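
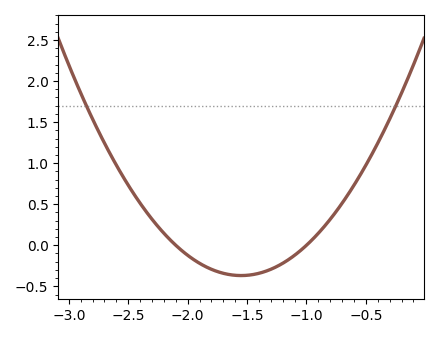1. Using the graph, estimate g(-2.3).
0.317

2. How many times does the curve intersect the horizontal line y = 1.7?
2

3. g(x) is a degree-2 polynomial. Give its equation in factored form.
y = 1.22(x + 2.1)(x + 1)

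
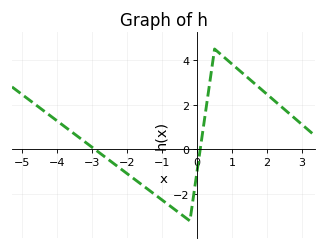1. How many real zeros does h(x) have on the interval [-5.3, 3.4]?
2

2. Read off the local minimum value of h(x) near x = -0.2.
-3.2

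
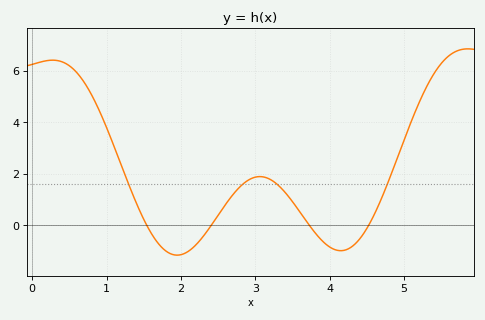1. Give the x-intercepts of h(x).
1.5, 2.4, 3.7, 4.5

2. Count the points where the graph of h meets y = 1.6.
4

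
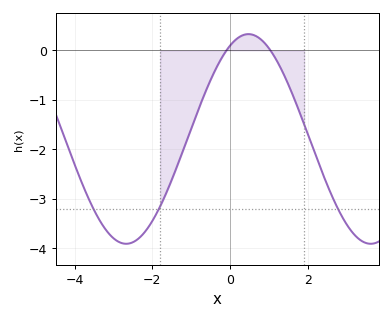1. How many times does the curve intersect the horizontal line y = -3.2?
3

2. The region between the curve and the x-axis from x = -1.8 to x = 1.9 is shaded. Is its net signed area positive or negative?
negative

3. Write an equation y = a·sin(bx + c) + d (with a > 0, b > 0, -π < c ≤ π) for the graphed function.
y = 2.12sin(1x + 1.1) - 1.79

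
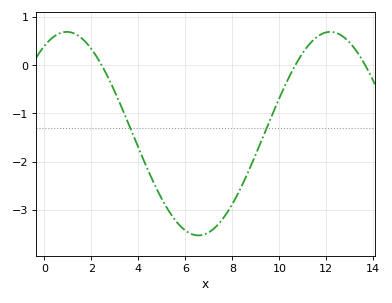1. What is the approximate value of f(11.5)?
0.5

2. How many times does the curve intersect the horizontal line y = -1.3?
2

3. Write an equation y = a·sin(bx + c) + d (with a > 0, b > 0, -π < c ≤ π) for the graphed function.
y = 2.11sin(0.56x + 1) - 1.42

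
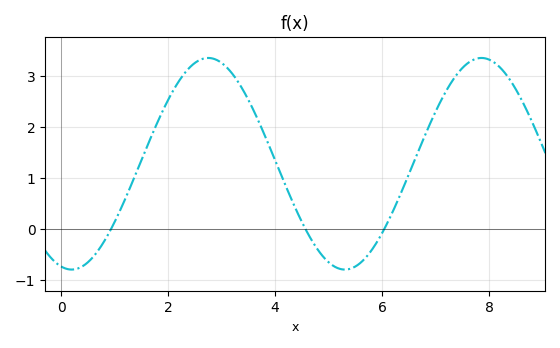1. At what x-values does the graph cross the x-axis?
0.933, 4.57, 6.04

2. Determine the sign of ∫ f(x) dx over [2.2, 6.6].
positive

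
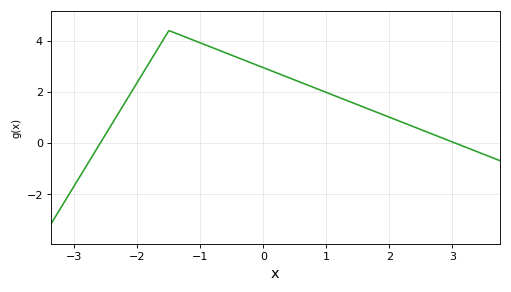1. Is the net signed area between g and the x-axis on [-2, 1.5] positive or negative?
positive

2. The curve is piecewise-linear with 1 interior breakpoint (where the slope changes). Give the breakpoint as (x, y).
(-1.5, 4.4)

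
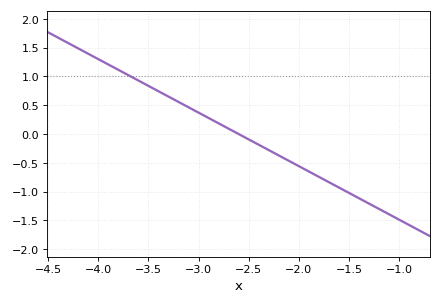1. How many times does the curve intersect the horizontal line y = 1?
1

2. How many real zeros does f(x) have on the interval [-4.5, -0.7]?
1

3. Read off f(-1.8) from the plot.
-0.744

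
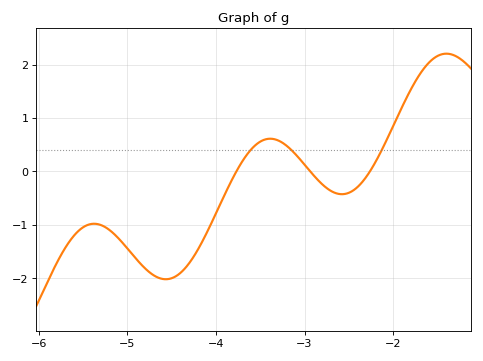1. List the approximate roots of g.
-3.8, -2.9, -2.3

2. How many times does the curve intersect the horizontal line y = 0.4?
3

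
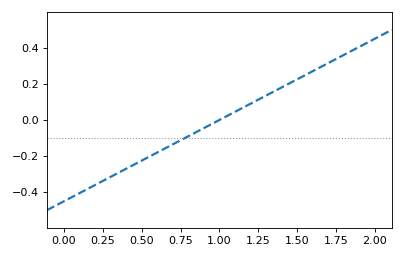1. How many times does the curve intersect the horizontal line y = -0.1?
1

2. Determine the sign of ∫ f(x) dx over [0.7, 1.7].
positive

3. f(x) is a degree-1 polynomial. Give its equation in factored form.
y = 0.45(x - 1)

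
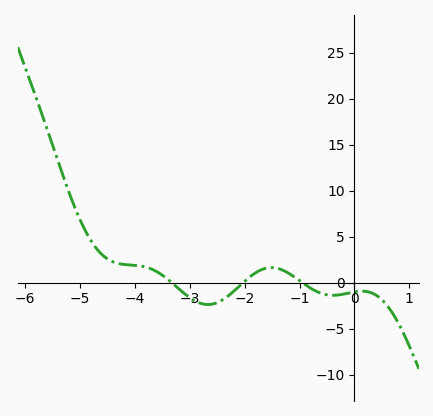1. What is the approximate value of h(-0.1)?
-1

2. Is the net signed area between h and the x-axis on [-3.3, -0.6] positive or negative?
negative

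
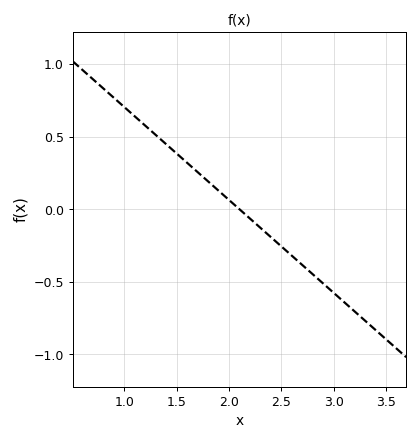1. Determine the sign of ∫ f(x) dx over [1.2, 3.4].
negative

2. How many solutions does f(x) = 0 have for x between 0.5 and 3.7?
1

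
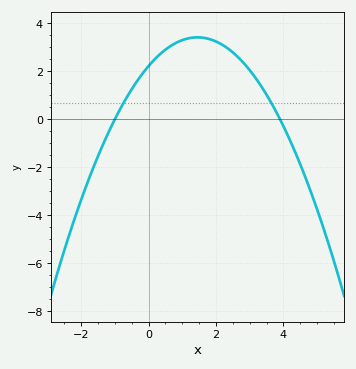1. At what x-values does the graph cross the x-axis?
-1, 4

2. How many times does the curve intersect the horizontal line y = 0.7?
2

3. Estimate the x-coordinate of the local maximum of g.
1.4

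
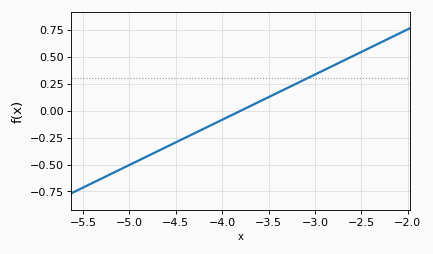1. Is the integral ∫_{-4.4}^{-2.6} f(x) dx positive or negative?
positive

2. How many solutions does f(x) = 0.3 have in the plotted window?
1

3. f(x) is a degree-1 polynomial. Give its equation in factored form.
y = 0.42(x + 3.8)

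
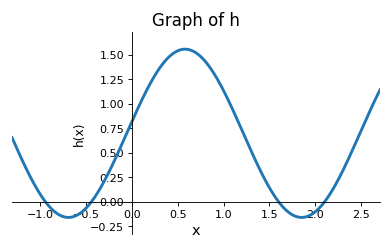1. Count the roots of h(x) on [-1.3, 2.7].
4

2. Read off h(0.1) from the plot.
1.03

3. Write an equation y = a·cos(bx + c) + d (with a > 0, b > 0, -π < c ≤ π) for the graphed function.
y = 0.86cos(2.47x - 1.43) + 0.7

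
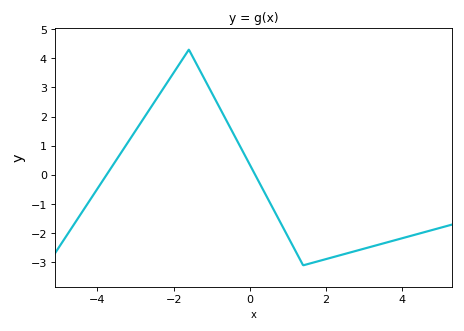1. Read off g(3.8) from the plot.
-2.2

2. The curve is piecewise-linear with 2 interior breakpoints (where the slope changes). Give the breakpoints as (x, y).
(-1.6, 4.3); (1.4, -3.1)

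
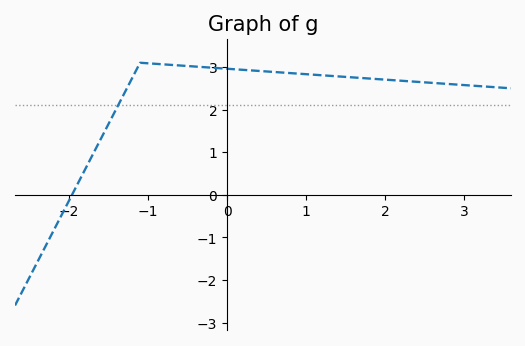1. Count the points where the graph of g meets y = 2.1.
1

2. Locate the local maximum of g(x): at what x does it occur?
-1.1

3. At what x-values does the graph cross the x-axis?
-2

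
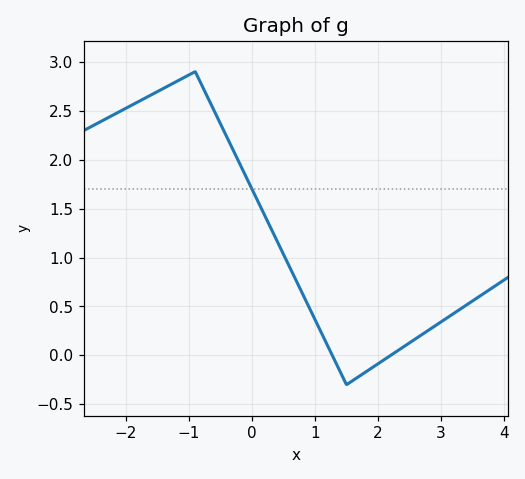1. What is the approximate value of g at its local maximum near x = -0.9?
2.9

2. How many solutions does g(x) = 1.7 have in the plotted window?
1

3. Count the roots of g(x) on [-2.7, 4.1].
2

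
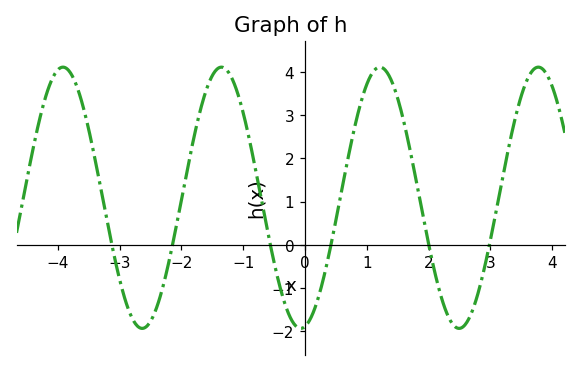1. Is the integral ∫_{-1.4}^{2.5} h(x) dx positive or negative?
positive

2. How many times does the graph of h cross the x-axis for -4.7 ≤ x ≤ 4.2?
6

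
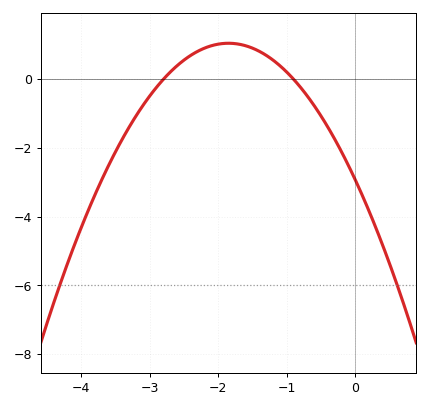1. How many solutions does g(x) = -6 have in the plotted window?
2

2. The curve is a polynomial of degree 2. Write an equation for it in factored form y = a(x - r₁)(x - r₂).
y = -1.16(x + 2.8)(x + 0.9)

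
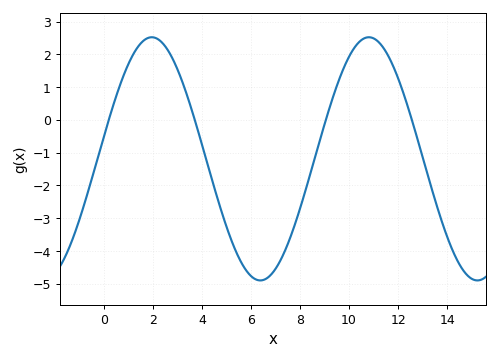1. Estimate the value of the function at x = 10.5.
2.43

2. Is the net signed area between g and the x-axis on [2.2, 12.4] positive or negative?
negative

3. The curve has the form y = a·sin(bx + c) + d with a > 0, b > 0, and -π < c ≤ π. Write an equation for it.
y = 3.71sin(0.71x + 0.18) - 1.19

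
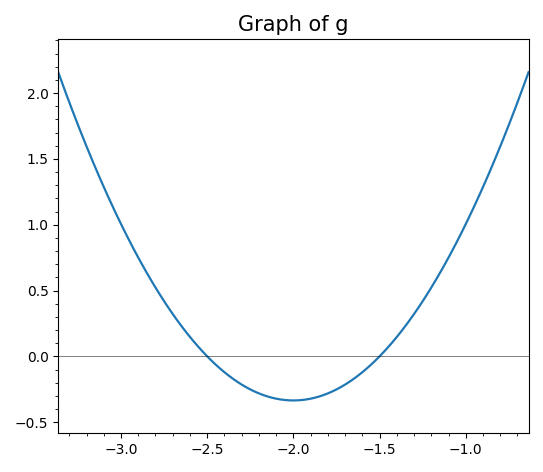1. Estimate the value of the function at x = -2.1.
-0.322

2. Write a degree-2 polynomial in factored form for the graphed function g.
y = 1.34(x + 2.5)(x + 1.5)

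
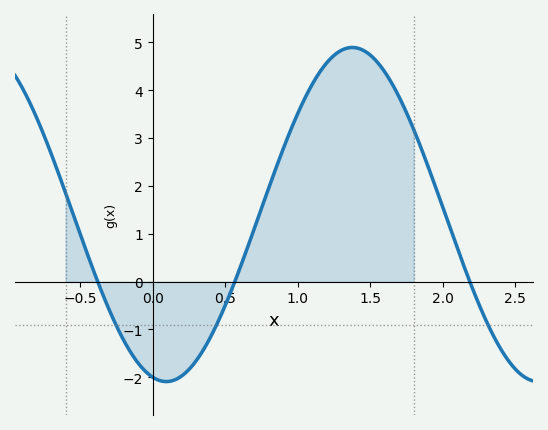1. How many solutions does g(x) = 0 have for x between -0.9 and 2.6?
3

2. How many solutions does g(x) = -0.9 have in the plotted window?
3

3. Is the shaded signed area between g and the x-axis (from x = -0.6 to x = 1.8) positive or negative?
positive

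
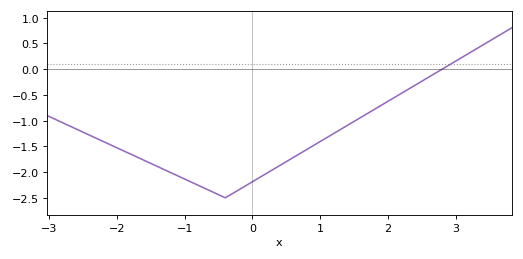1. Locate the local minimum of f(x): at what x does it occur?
-0.4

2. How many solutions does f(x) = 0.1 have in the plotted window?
1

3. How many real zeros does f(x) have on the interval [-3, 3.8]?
1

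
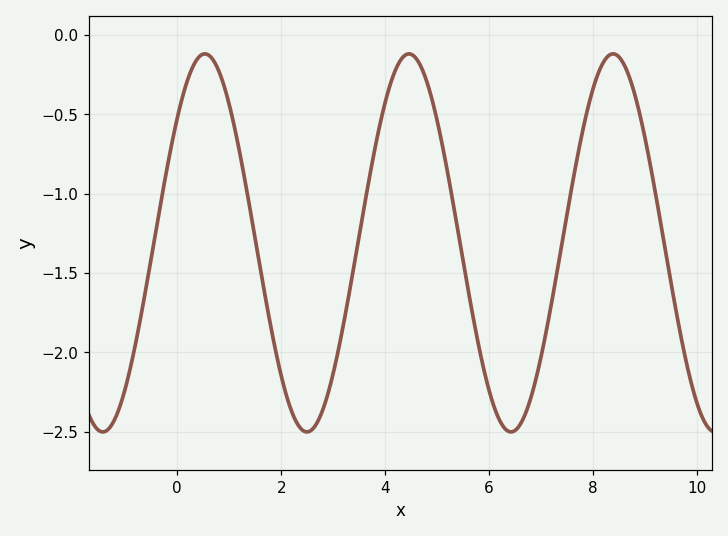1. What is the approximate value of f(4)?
-0.45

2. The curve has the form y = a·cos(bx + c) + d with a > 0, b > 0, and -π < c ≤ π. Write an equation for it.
y = 1.19cos(1.6x - 0.85) - 1.31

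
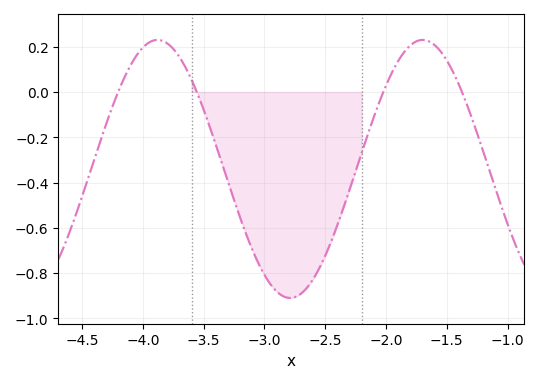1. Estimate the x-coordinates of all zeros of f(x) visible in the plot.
-4.2, -3.6, -2, -1.4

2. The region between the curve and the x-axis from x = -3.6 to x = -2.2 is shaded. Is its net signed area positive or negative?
negative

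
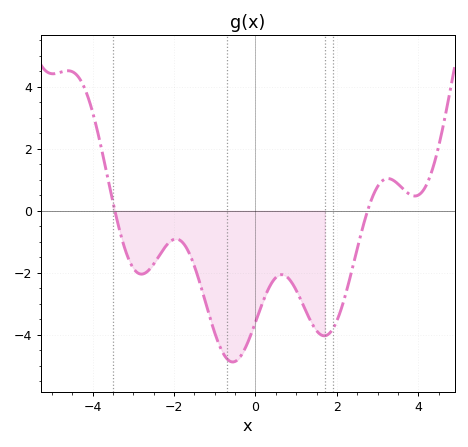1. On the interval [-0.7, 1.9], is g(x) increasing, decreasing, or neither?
neither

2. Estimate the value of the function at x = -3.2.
-1.2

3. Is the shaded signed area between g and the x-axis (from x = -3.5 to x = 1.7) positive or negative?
negative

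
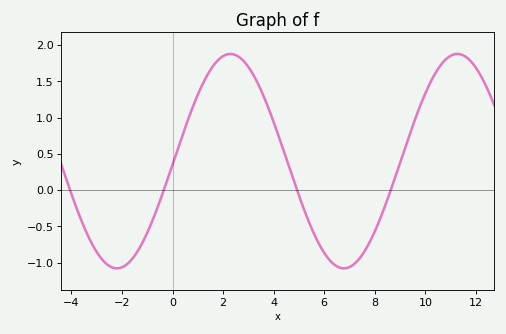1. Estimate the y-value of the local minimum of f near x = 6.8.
-1.1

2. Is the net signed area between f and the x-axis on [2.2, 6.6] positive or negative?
positive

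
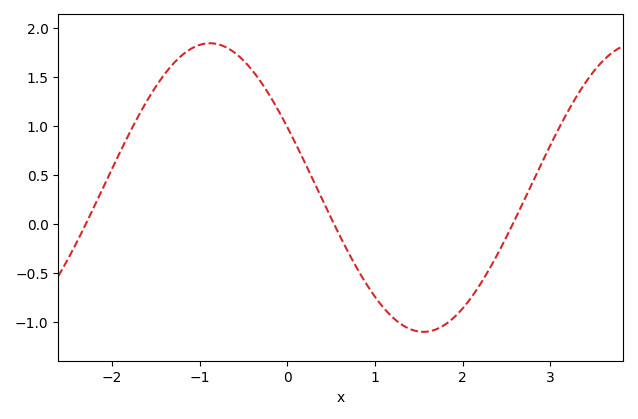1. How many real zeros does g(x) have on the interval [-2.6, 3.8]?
3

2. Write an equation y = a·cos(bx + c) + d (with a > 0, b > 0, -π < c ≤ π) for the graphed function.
y = 1.47cos(1.29x + 1.14) + 0.37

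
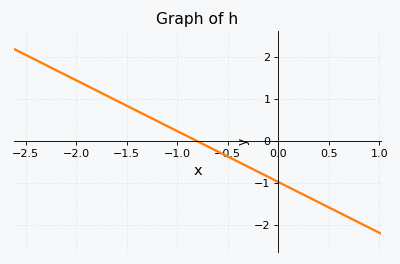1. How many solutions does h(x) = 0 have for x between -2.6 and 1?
1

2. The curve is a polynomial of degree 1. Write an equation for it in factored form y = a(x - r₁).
y = -1.21(x + 0.8)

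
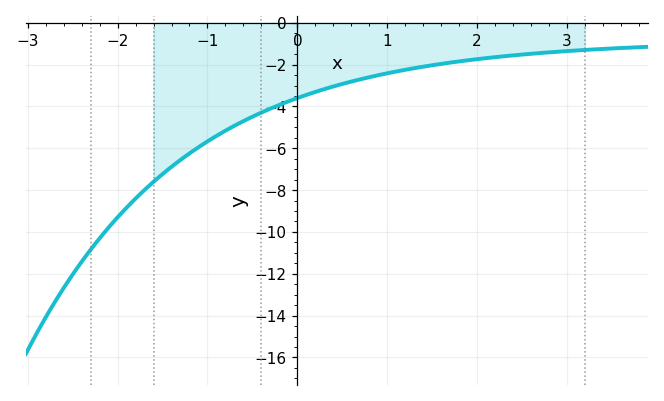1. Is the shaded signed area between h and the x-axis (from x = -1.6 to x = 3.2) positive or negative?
negative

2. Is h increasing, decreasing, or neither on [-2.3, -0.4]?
increasing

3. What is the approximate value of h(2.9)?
-1.4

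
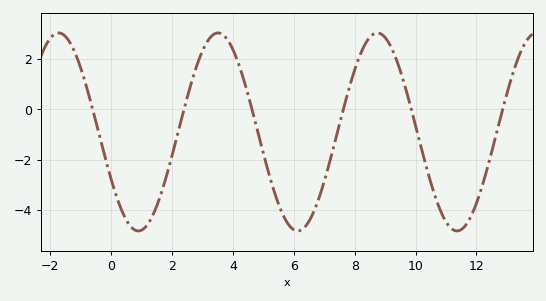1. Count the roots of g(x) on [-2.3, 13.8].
6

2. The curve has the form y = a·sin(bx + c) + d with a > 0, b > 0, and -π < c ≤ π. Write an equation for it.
y = 3.93sin(1.2x - 2.6) - 0.9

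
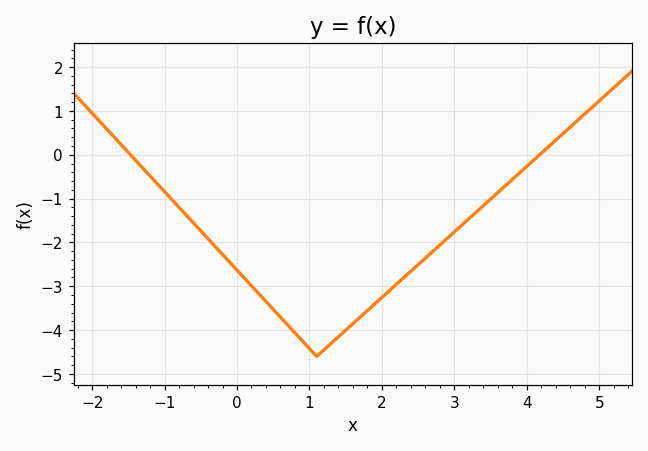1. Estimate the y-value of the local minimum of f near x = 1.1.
-4.6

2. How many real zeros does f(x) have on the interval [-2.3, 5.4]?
2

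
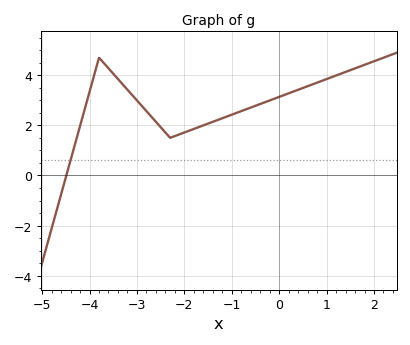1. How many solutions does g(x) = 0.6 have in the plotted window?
1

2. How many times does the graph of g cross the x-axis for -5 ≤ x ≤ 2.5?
1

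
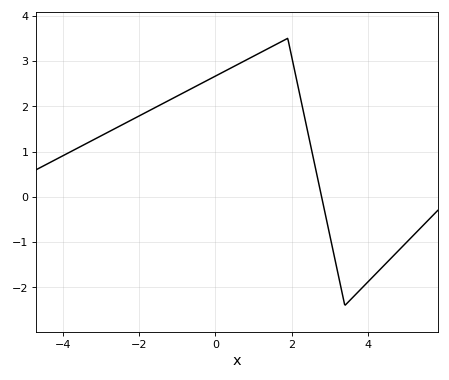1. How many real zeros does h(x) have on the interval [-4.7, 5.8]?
1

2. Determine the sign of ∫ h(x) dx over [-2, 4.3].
positive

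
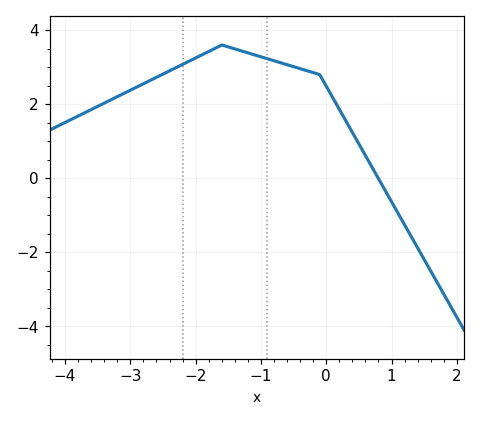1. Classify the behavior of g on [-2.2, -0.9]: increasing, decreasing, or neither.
neither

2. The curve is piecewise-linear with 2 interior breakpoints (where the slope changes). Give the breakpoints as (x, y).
(-1.6, 3.6); (-0.1, 2.8)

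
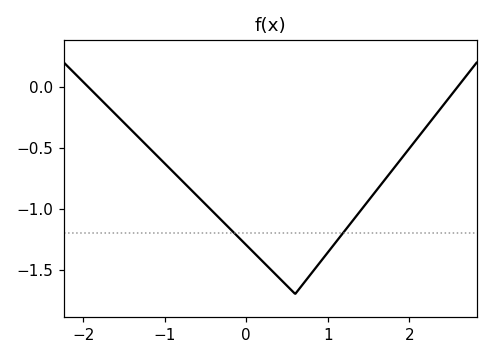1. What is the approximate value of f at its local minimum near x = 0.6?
-1.7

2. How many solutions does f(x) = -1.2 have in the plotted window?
2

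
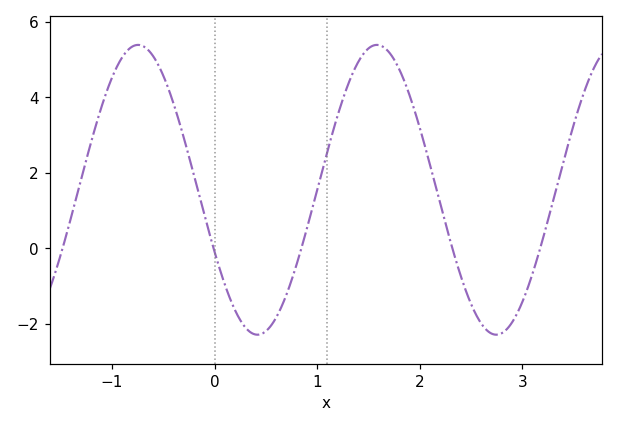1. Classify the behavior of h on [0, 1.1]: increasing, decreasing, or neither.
neither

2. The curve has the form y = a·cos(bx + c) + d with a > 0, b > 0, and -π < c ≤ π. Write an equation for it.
y = 3.84cos(2.7x + 2.01) + 1.55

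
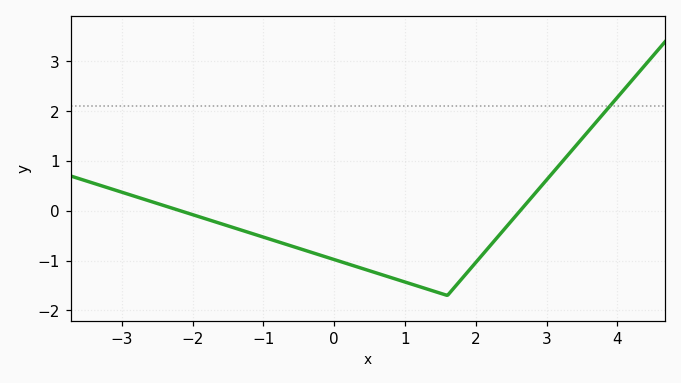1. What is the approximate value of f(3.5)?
1.4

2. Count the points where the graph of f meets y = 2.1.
1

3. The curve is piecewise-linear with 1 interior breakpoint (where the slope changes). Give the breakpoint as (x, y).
(1.6, -1.7)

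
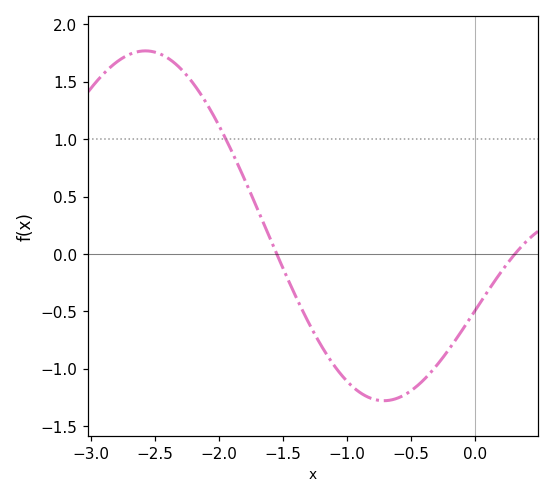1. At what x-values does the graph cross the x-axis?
-1.55, 0.313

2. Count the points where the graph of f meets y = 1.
1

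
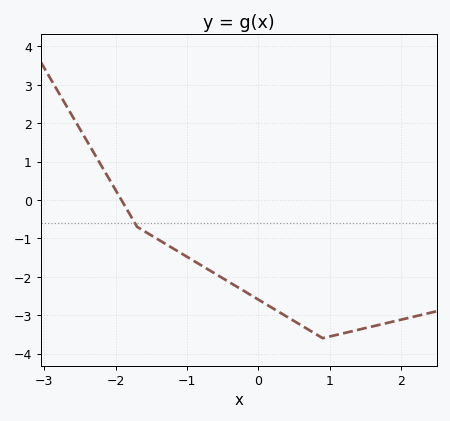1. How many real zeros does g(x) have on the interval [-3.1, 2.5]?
1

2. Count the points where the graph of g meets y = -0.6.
1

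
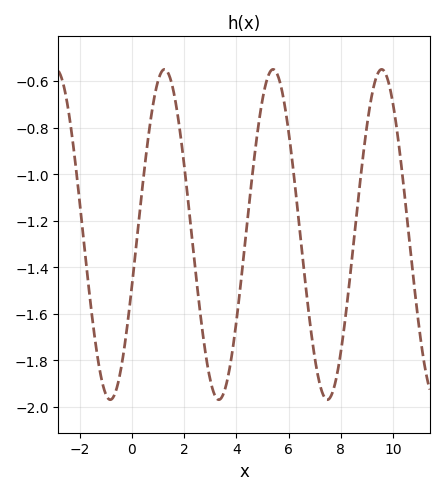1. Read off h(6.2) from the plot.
-1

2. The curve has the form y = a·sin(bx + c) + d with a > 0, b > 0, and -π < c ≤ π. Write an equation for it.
y = 0.71sin(1.51x - 0.312) - 1.26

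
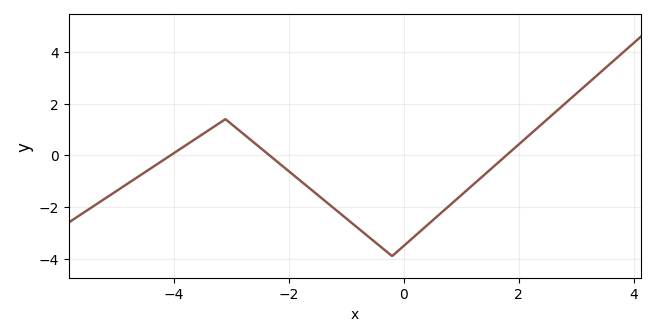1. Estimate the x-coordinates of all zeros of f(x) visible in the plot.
-4.05, -2.33, 1.79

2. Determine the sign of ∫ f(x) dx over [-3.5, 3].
negative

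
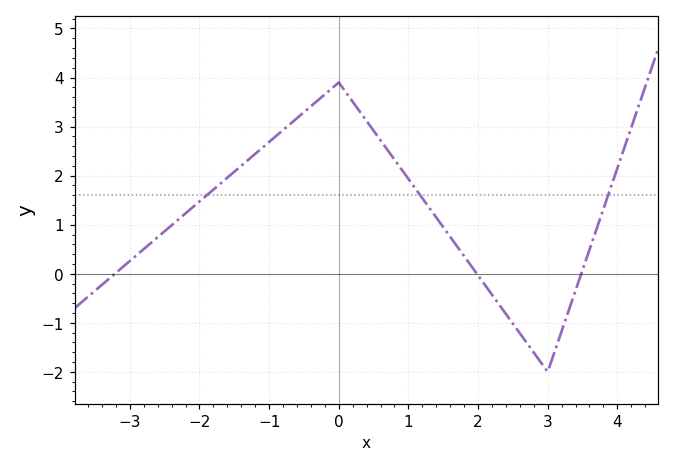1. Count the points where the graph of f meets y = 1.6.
3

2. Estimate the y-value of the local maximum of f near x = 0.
3.9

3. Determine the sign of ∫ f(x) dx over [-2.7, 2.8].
positive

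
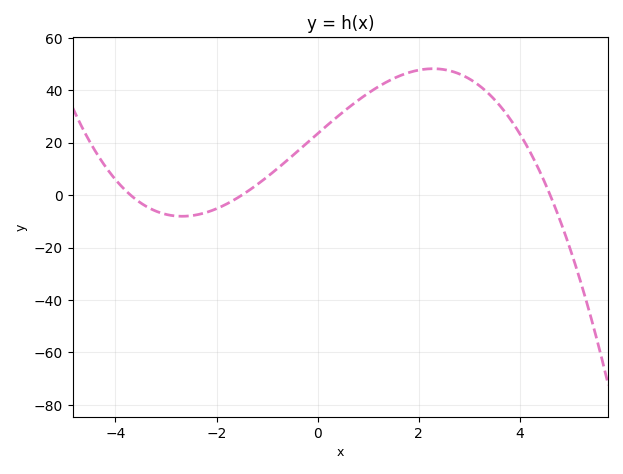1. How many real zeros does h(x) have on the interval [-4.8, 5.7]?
3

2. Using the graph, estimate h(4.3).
12.8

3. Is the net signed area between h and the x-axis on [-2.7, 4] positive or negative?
positive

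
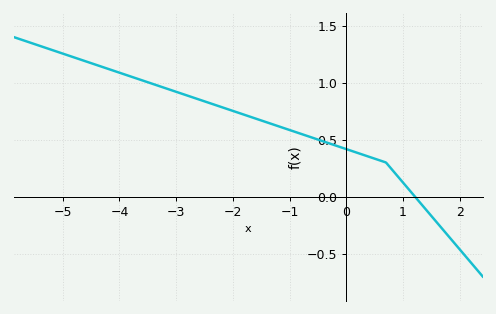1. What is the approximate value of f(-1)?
0.585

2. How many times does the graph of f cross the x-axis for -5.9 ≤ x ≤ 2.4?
1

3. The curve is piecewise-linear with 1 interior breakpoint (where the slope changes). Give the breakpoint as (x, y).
(0.7, 0.3)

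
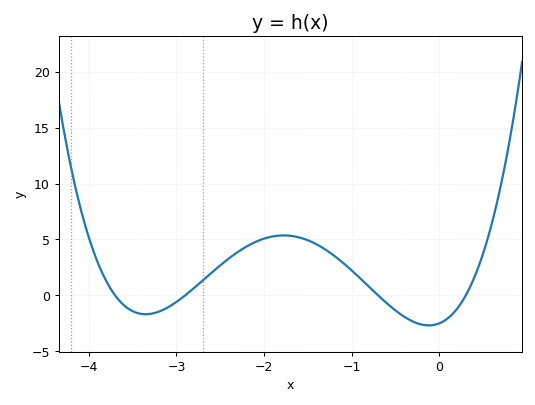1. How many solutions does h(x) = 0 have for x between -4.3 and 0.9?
4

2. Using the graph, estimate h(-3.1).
-1.09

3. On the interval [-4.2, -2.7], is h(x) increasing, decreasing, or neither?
neither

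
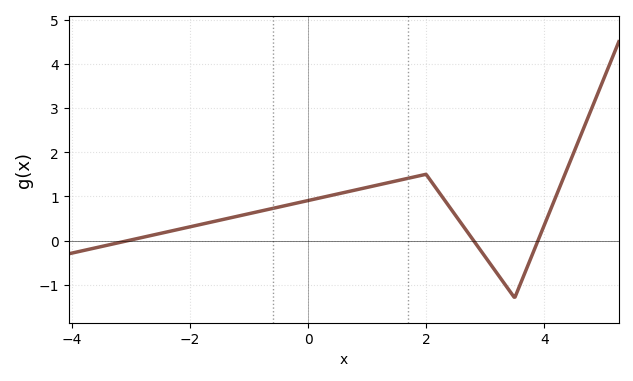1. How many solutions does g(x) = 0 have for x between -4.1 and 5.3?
3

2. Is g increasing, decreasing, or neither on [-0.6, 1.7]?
increasing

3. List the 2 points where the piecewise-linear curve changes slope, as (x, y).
(2, 1.5); (3.5, -1.3)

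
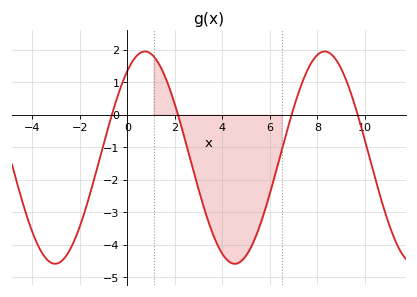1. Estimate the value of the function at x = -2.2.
-3.8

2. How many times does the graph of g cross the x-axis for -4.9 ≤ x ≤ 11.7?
4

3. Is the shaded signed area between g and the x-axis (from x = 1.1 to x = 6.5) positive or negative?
negative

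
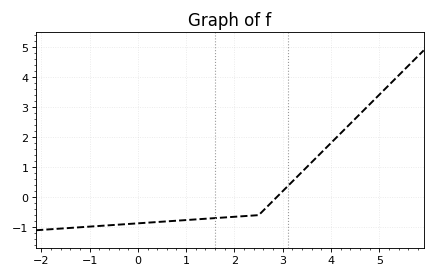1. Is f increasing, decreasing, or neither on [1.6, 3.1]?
increasing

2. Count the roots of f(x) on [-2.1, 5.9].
1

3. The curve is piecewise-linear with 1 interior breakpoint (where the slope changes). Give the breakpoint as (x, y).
(2.5, -0.6)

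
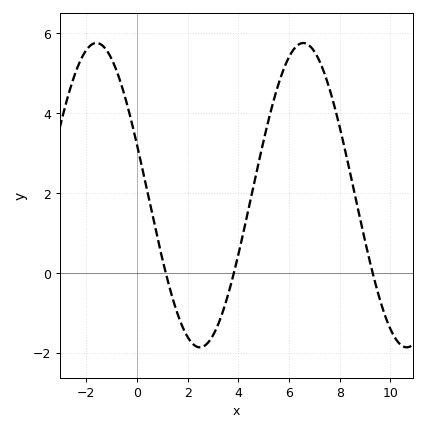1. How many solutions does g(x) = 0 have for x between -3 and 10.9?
3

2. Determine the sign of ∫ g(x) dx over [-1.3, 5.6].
positive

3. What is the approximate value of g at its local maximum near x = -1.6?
5.75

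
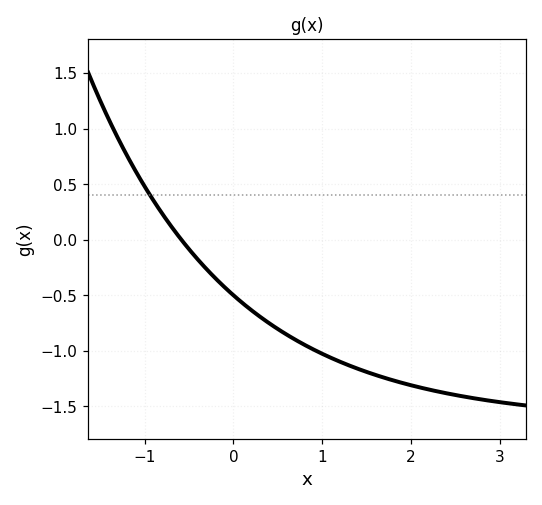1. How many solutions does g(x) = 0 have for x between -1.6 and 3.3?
1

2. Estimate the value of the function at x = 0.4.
-0.75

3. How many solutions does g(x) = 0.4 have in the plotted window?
1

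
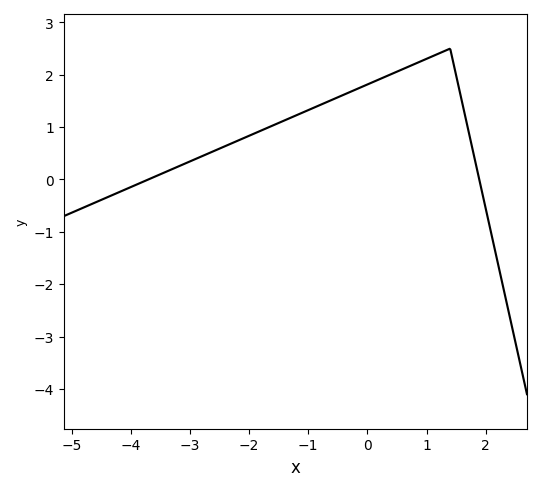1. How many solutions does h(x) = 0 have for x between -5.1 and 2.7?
2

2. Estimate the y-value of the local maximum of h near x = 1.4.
2.5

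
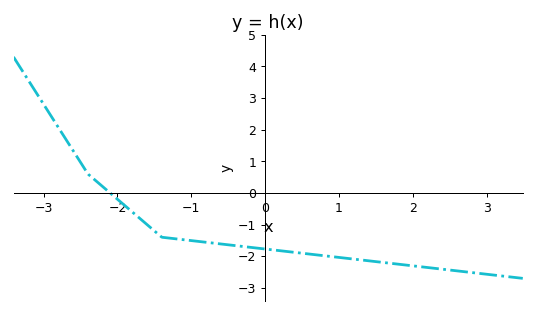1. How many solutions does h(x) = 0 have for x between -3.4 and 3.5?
1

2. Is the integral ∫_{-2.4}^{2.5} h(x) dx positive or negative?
negative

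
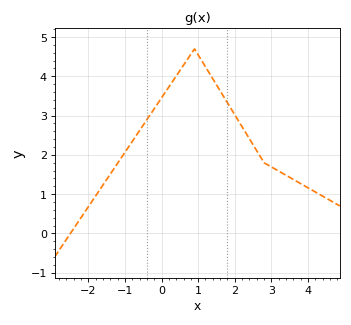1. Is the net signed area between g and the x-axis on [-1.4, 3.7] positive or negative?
positive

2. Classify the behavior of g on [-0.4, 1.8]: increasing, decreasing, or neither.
neither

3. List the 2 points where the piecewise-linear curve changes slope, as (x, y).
(0.9, 4.7); (2.8, 1.8)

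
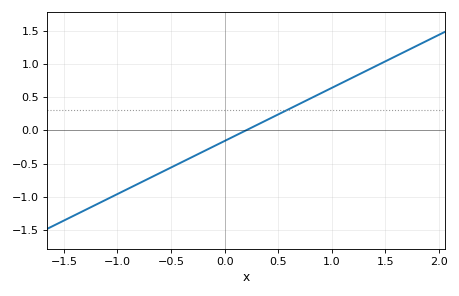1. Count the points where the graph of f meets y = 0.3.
1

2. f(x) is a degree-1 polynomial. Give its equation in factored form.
y = 0.8(x - 0.2)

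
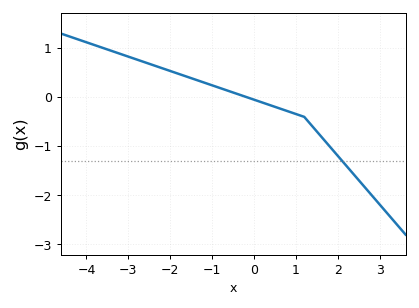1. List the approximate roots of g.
-0.2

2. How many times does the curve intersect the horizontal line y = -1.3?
1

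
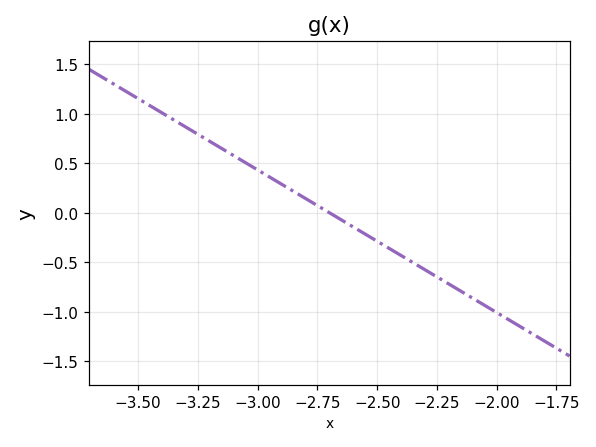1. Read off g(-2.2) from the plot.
-0.72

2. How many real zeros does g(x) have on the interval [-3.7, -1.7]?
1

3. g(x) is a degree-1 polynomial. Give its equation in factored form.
y = -1.44(x + 2.7)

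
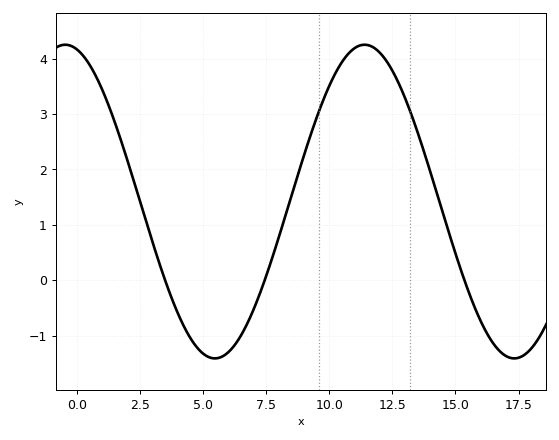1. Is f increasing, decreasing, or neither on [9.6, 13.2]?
neither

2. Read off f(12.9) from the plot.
3.4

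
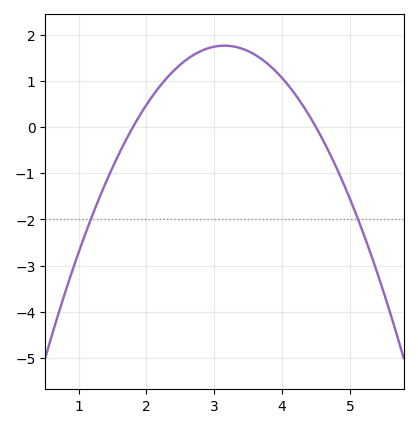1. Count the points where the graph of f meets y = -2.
2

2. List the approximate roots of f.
1.8, 4.5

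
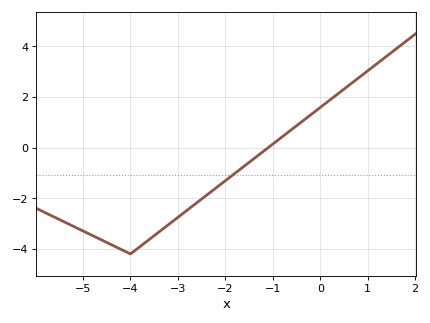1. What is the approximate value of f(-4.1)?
-4.2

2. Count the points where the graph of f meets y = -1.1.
1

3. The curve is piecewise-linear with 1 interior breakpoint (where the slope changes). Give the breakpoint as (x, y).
(-4, -4.2)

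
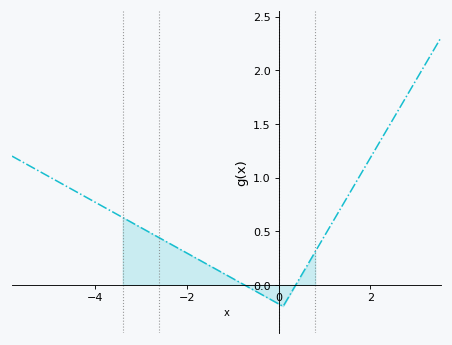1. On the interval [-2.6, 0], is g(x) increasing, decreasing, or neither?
decreasing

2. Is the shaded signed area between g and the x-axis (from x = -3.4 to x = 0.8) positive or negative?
positive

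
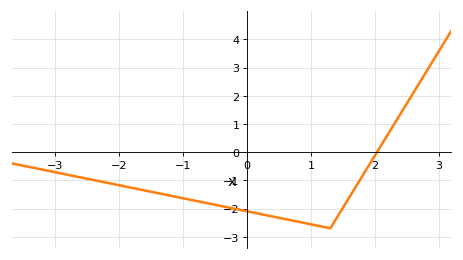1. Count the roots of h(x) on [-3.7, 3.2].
1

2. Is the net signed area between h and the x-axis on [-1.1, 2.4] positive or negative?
negative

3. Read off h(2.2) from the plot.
0.6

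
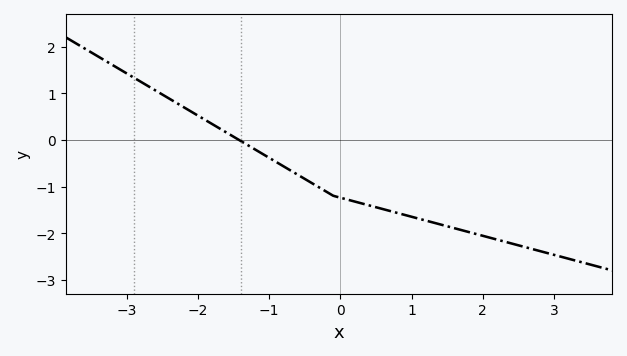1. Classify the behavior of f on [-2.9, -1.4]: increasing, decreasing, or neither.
decreasing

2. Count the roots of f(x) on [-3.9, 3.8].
1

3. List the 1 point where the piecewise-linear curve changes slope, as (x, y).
(-0.1, -1.2)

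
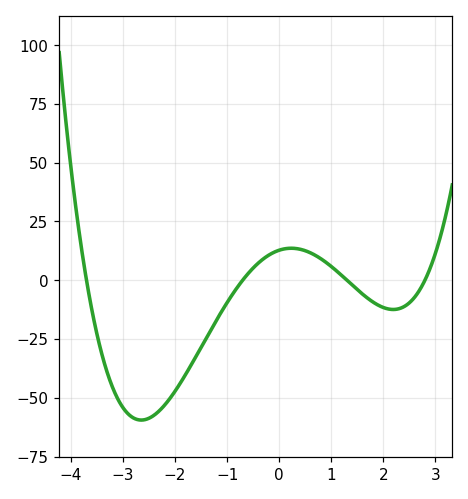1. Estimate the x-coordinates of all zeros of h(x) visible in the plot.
-3.8, -0.8, 1.4, 2.8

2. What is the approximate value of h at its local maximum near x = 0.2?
14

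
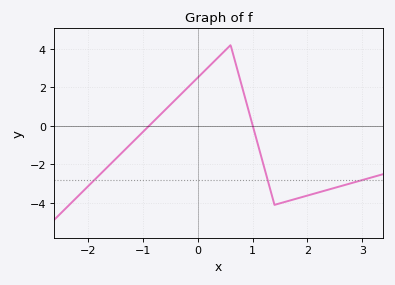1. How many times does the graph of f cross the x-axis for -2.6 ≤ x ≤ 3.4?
2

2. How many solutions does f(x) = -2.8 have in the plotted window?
3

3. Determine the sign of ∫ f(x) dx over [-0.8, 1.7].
positive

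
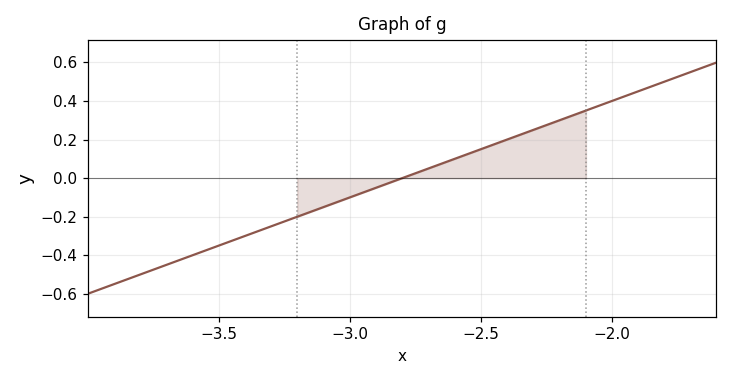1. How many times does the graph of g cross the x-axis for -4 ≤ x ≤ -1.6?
1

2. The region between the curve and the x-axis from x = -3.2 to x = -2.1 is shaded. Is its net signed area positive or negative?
positive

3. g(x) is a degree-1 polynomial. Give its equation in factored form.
y = 0.5(x + 2.8)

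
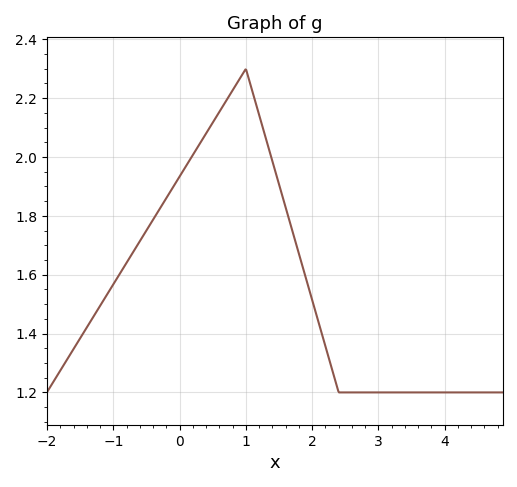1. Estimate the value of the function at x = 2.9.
1.2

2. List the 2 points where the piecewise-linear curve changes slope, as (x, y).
(1, 2.3); (2.4, 1.2)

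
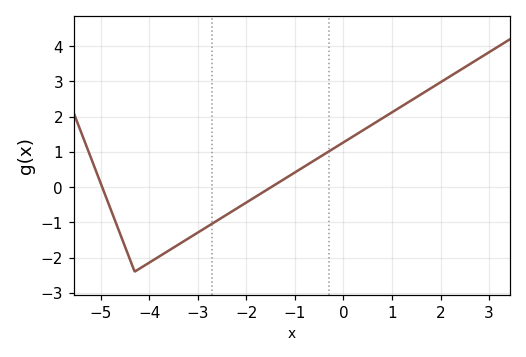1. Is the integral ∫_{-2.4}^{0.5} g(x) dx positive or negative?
positive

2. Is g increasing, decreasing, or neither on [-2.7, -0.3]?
increasing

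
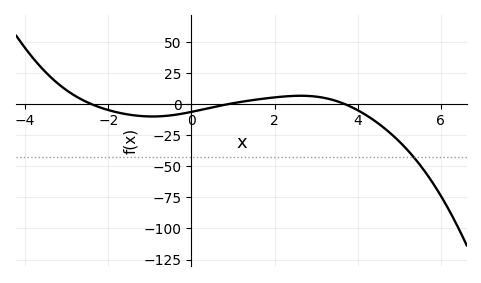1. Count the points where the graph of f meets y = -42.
1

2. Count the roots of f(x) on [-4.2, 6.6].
3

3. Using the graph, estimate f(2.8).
6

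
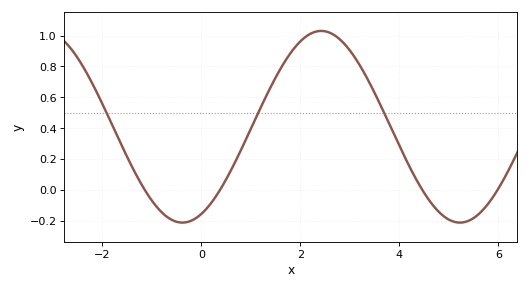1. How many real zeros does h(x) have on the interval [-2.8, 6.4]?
4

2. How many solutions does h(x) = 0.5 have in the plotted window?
3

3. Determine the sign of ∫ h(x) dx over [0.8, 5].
positive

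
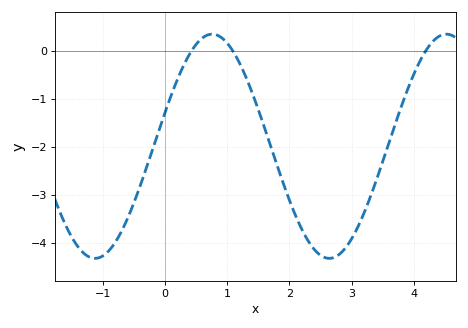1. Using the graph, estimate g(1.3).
-0.537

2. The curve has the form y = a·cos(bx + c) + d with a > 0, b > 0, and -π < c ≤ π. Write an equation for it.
y = 2.34cos(1.67x - 1.27) - 1.99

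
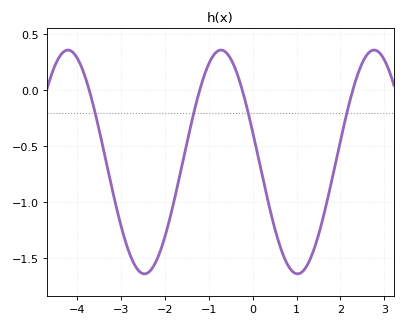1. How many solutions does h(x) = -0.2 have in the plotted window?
4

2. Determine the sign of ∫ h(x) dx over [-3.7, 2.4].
negative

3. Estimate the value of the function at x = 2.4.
0.15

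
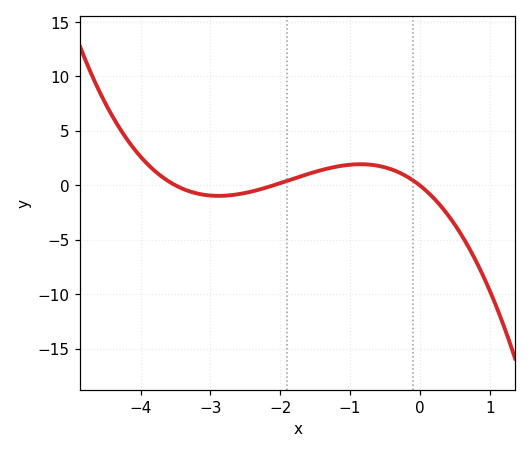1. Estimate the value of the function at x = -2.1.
0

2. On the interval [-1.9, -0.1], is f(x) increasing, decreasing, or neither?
neither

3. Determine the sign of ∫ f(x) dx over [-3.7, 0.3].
positive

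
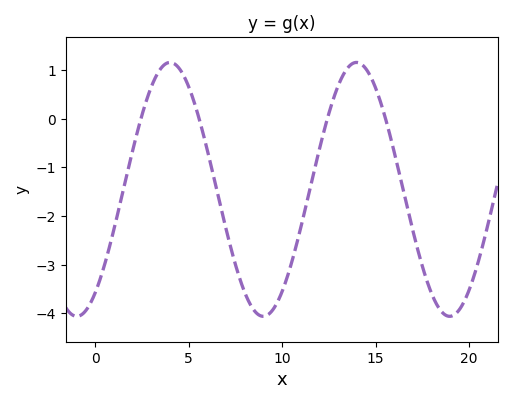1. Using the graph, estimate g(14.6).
0.96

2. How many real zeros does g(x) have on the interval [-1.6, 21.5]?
4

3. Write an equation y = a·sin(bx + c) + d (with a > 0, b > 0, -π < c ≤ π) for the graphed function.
y = 2.61sin(0.63x - 0.95) - 1.45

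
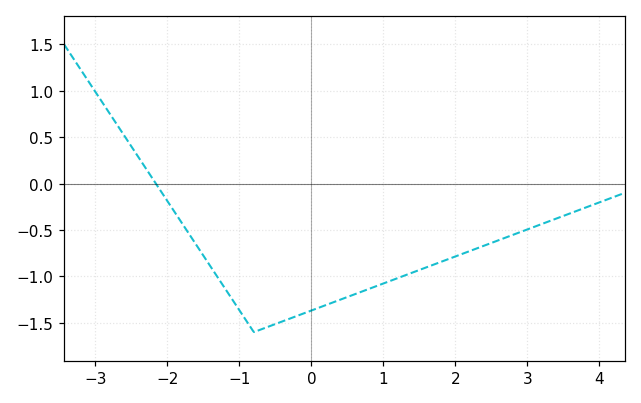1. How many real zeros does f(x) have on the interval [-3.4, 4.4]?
1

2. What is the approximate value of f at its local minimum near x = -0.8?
-1.6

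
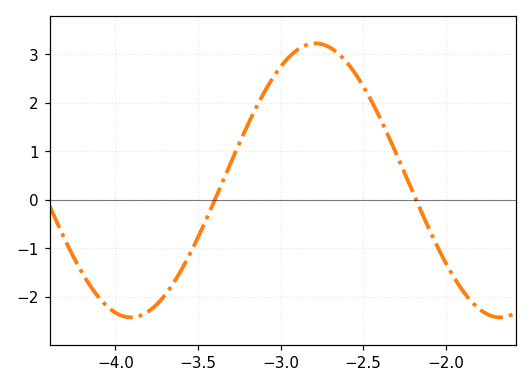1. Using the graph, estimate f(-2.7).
3.1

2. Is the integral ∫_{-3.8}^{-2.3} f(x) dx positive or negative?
positive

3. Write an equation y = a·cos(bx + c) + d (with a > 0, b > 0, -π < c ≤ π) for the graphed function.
y = 2.82cos(2.8x + 1.6) + 0.4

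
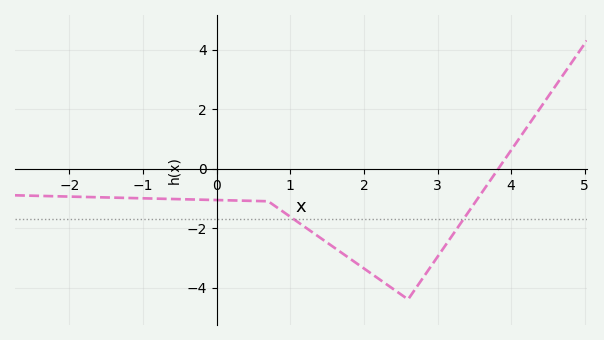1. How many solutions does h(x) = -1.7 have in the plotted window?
2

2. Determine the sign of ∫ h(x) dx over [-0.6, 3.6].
negative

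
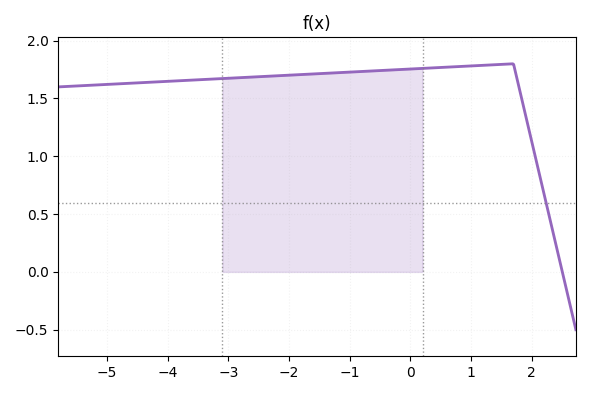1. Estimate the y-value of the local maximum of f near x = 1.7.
1.8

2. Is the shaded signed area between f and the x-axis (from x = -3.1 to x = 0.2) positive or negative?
positive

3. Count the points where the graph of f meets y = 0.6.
1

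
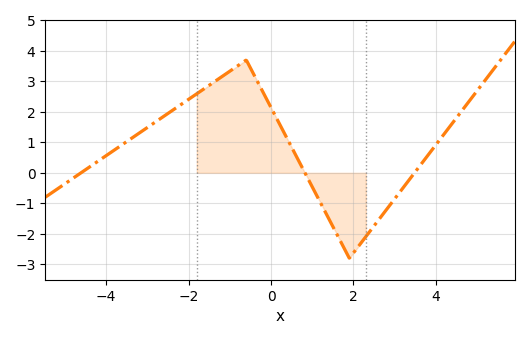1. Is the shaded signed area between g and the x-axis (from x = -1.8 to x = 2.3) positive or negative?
positive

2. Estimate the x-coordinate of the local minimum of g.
1.9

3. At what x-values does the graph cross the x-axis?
-4.61, 0.823, 3.48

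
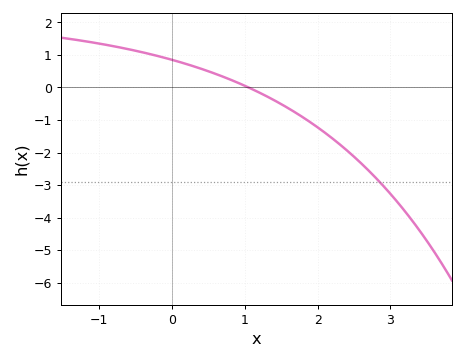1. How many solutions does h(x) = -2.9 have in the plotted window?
1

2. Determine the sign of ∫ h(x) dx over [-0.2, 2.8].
negative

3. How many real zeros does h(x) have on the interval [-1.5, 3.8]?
1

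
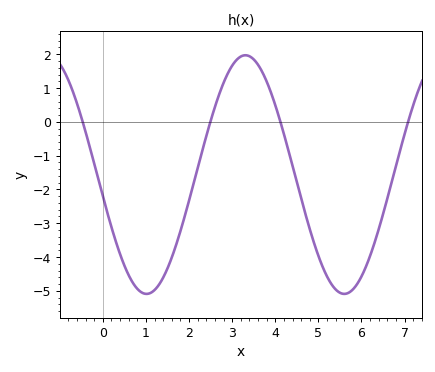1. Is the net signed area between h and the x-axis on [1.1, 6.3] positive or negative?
negative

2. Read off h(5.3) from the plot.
-4.8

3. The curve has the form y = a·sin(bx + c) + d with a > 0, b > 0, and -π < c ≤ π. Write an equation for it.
y = 3.53sin(1.37x - 2.96) - 1.56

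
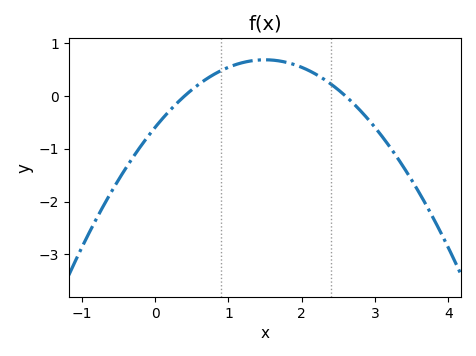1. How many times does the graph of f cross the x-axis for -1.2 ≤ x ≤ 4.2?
2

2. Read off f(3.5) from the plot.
-1.59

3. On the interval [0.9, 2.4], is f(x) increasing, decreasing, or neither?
neither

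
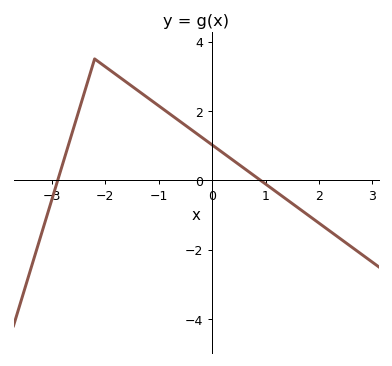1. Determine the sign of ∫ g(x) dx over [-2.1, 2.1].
positive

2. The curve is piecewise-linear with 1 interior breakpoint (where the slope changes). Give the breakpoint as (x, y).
(-2.2, 3.5)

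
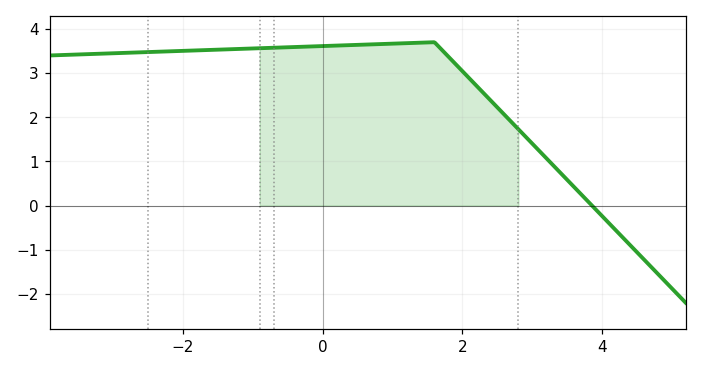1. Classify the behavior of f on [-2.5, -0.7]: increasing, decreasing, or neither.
increasing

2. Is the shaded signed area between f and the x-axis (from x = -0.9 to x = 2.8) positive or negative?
positive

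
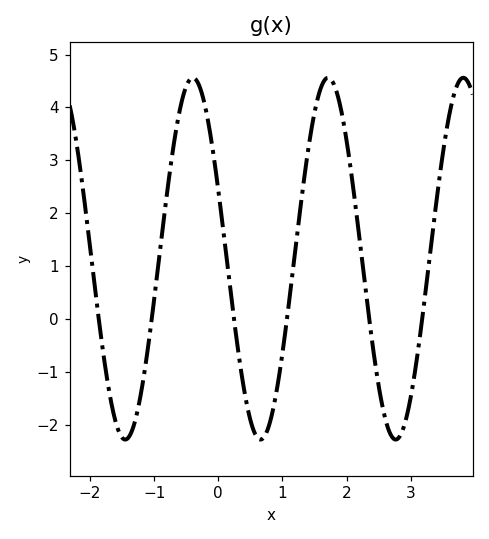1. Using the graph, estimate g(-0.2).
3.99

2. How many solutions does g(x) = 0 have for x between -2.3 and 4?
6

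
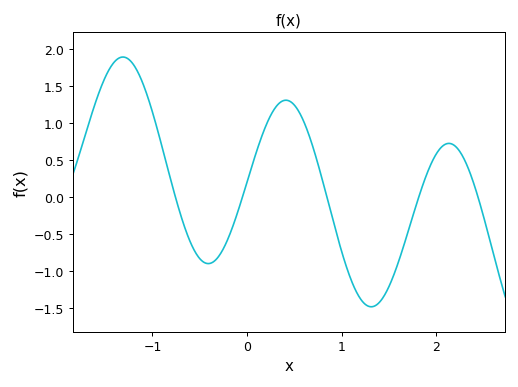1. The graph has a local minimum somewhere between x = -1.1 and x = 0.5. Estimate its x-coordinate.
-0.4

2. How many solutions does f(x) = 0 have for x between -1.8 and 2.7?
5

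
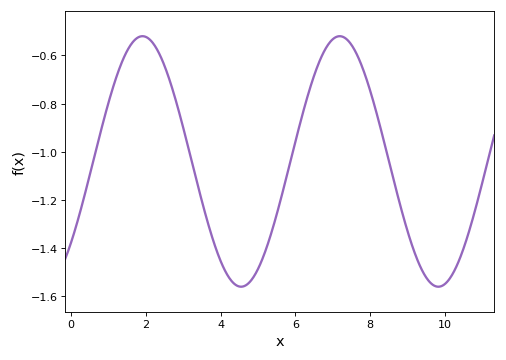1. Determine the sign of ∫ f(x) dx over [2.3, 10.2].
negative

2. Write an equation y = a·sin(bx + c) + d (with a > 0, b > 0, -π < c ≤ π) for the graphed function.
y = 0.52sin(1.19x - 0.7) - 1.04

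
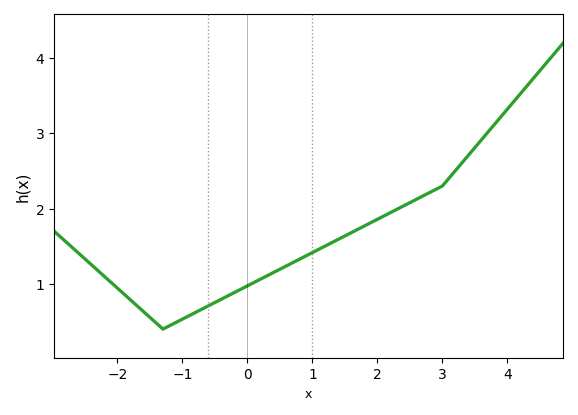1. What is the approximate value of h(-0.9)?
0.6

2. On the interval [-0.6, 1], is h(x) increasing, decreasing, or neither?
increasing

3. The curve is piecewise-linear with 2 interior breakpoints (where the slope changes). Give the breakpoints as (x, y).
(-1.3, 0.4); (3, 2.3)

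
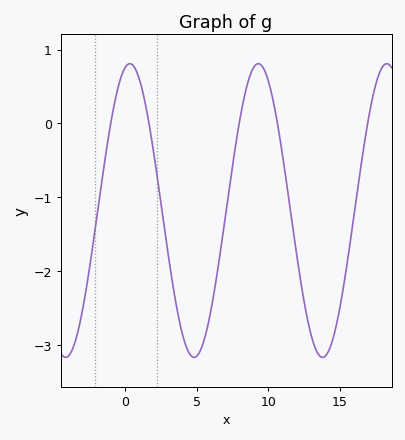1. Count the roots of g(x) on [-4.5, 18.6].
5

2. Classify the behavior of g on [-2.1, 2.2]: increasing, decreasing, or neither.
neither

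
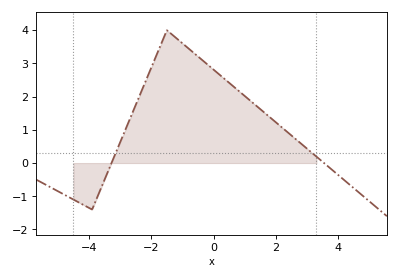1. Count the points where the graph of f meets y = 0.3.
2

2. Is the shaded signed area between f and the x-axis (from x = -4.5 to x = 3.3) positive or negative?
positive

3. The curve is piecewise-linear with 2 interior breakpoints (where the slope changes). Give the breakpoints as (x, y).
(-3.9, -1.4); (-1.5, 4)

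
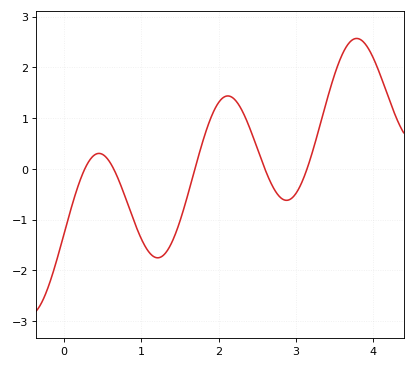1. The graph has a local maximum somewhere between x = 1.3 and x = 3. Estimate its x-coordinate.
2.1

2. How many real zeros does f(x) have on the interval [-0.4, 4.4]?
5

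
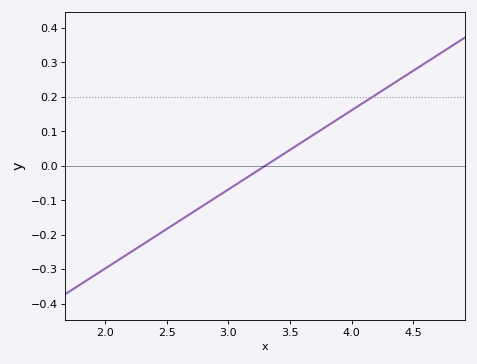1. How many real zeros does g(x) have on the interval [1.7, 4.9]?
1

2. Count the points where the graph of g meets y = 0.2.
1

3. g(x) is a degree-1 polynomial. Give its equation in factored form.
y = 0.23(x - 3.3)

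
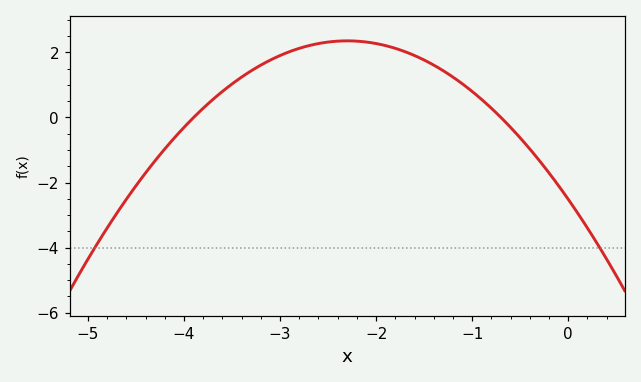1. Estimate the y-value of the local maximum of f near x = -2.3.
2.36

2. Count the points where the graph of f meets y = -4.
2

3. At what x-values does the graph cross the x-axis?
-3.9, -0.7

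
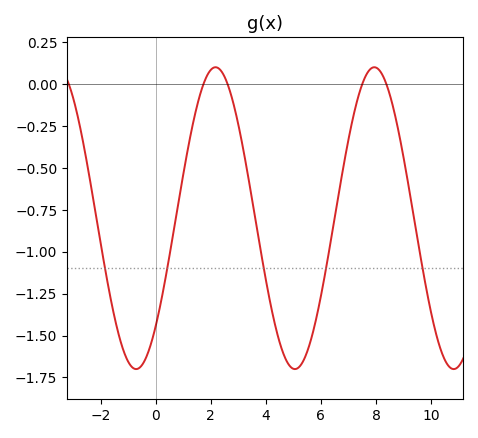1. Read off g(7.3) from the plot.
-0.1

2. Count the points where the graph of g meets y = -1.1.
5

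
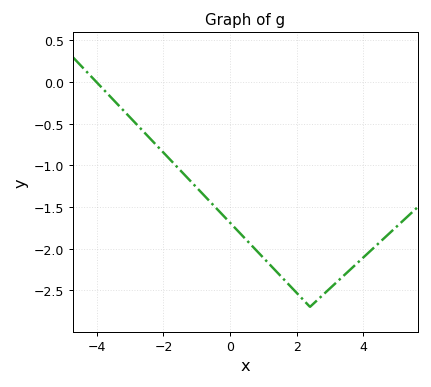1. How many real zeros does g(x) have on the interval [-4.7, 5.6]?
1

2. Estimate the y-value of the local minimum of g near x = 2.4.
-2.7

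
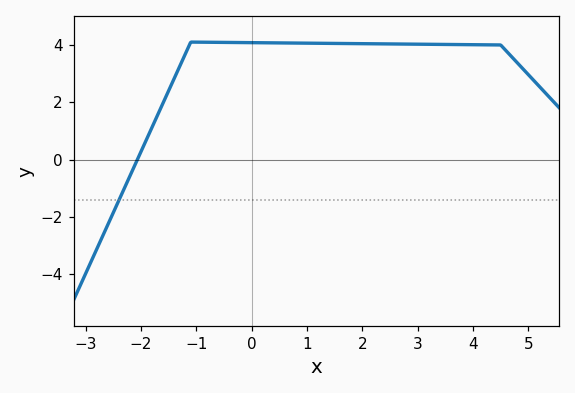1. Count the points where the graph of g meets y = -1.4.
1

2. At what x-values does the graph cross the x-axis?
-2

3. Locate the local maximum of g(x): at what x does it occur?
-1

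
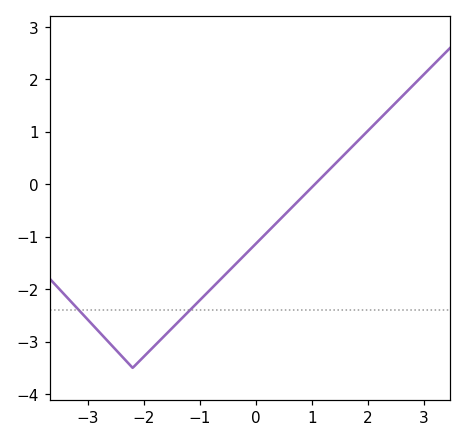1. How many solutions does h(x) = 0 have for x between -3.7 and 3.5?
1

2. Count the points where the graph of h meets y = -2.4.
2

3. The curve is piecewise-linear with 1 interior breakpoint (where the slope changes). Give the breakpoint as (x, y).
(-2.2, -3.5)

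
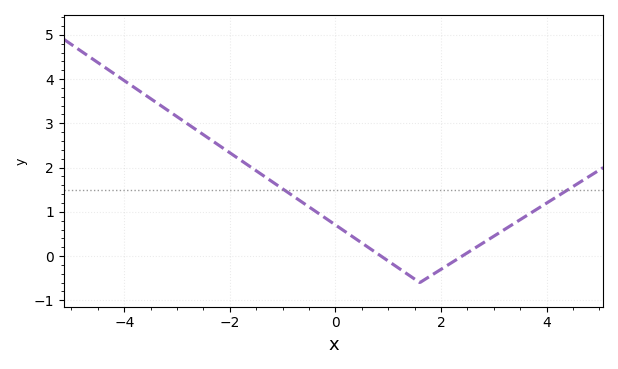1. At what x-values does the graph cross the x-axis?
0.864, 2.4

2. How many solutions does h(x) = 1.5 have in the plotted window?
2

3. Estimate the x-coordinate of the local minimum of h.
1.6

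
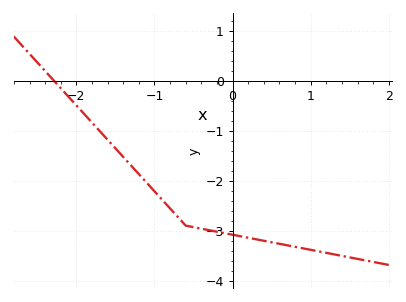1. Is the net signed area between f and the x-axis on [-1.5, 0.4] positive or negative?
negative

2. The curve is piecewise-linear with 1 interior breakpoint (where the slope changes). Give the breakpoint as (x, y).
(-0.6, -2.9)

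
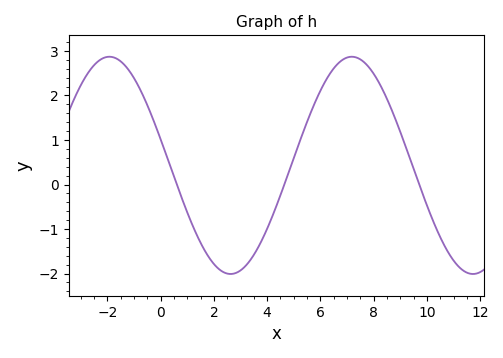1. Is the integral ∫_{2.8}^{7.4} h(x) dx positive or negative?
positive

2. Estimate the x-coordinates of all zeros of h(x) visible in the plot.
0.606, 4.65, 9.71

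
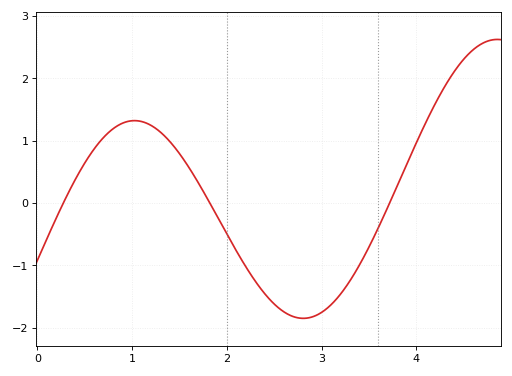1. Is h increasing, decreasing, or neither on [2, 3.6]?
neither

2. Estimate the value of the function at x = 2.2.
-1.02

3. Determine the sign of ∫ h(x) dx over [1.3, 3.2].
negative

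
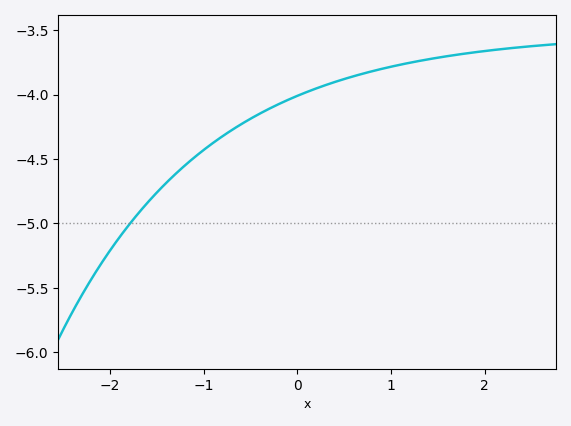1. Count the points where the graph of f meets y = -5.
1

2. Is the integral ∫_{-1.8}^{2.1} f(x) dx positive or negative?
negative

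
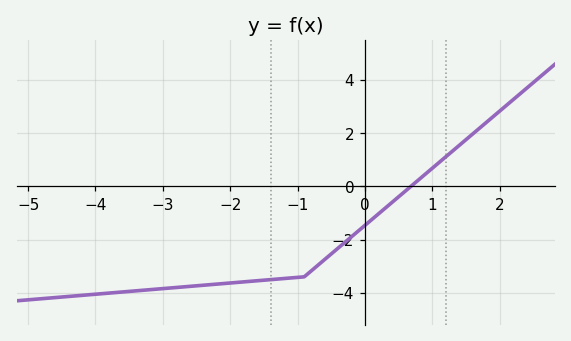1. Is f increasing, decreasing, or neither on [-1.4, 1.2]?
increasing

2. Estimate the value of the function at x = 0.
-1.4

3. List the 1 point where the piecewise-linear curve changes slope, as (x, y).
(-0.9, -3.4)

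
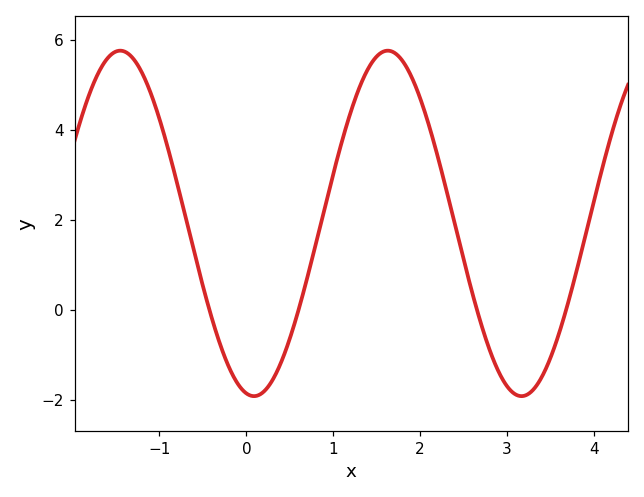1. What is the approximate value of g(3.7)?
0.2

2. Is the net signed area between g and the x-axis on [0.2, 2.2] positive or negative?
positive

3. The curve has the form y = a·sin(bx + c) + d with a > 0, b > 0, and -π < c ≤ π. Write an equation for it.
y = 3.84sin(2x - 1.8) + 1.92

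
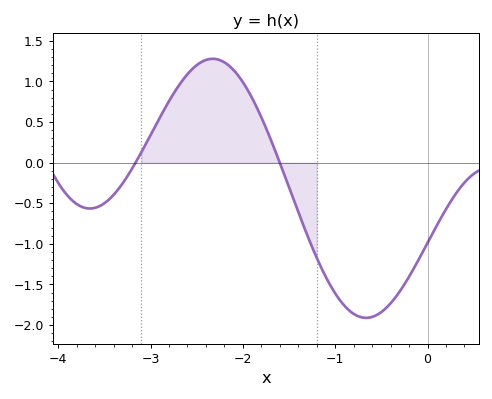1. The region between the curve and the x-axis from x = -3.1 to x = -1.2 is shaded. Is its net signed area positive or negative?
positive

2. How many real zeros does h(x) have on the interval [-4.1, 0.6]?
2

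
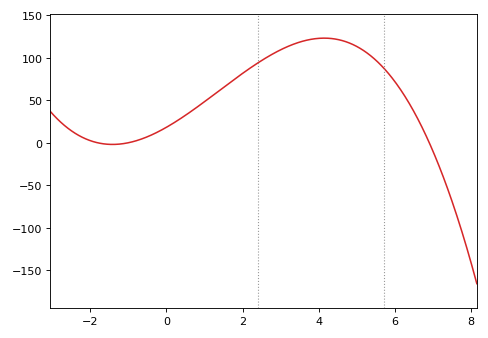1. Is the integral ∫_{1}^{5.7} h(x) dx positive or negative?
positive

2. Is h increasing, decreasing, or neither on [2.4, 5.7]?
neither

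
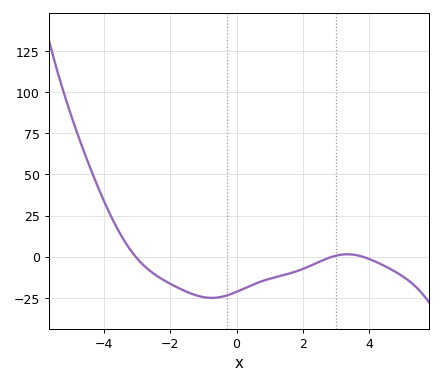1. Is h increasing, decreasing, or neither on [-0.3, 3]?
increasing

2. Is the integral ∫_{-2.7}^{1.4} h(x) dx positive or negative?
negative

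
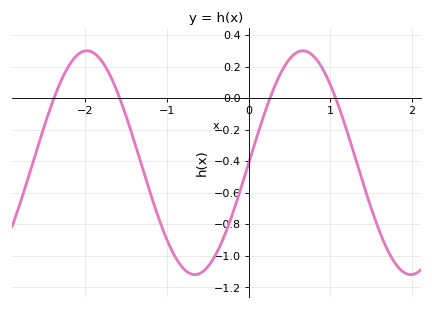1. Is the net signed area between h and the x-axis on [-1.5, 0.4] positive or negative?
negative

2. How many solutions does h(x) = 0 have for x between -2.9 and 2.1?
4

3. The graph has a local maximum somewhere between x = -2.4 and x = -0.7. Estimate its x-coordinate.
-1.98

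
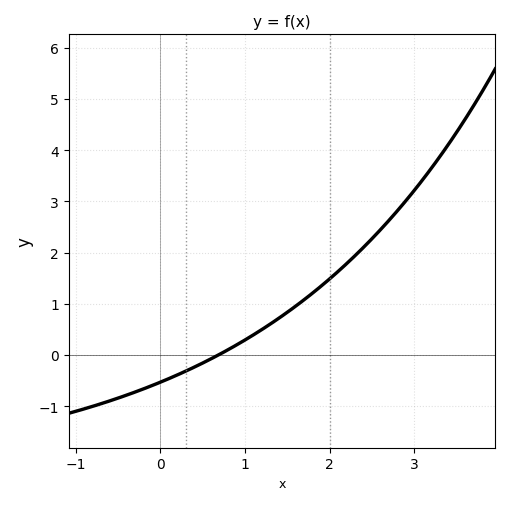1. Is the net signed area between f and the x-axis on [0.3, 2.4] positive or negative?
positive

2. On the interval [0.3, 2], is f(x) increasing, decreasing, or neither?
increasing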